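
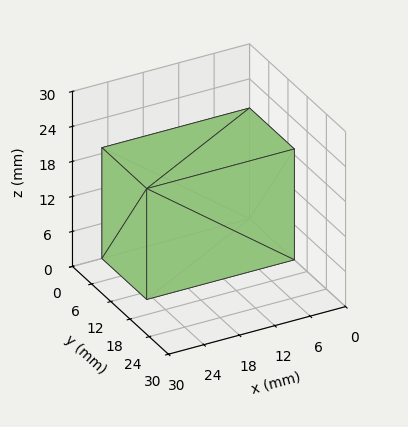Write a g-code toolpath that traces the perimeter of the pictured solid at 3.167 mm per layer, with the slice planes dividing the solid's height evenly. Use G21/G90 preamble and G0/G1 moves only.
Reading the render: the shape is a rectangular box, roughly 25 × 14 mm footprint and 19 mm tall (dimensions read to the nearest mm from the axis ticks). For the g-code, the solid's height is divided into equal slices at the stated Δz and each level perimeter traced with G1 moves after a G0 lift.

; perimeter-only toolpath
G21 ; units = mm
G90 ; absolute positioning
G28 ; home
; layer 1
G0 Z3.167
G0 X0.000 Y0.000
G1 X25.000 Y0.000
G1 X25.000 Y14.000
G1 X0.000 Y14.000
G1 X0.000 Y0.000
; layer 2
G0 Z6.333
G0 X0.000 Y0.000
G1 X25.000 Y0.000
G1 X25.000 Y14.000
G1 X0.000 Y14.000
G1 X0.000 Y0.000
; layer 3
G0 Z9.500
G0 X0.000 Y0.000
G1 X25.000 Y0.000
G1 X25.000 Y14.000
G1 X0.000 Y14.000
G1 X0.000 Y0.000
; layer 4
G0 Z12.667
G0 X0.000 Y0.000
G1 X25.000 Y0.000
G1 X25.000 Y14.000
G1 X0.000 Y14.000
G1 X0.000 Y0.000
; layer 5
G0 Z15.833
G0 X0.000 Y0.000
G1 X25.000 Y0.000
G1 X25.000 Y14.000
G1 X0.000 Y14.000
G1 X0.000 Y0.000
; layer 6
G0 Z19.000
G0 X0.000 Y0.000
G1 X25.000 Y0.000
G1 X25.000 Y14.000
G1 X0.000 Y14.000
G1 X0.000 Y0.000
M2 ; end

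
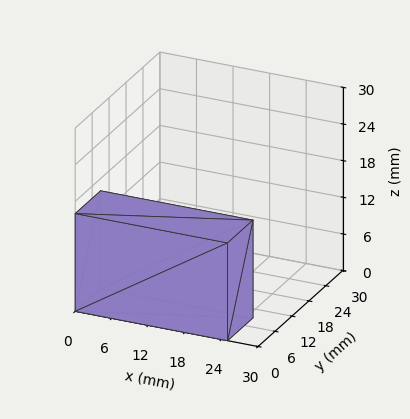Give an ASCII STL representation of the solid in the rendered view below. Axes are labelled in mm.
Reading the render: the shape is a rectangular box, roughly 25 × 9 mm footprint and 16 mm tall (dimensions read to the nearest mm from the axis ticks). For the STL, each face is triangulated and given an outward normal.

solid part
  facet normal 0.0000 0.0000 -1.0000
    outer loop
      vertex 25.000 9.000 0.000
      vertex 25.000 0.000 0.000
      vertex 0.000 0.000 0.000
    endloop
  endfacet
  facet normal 0.0000 0.0000 -1.0000
    outer loop
      vertex 0.000 9.000 0.000
      vertex 25.000 9.000 0.000
      vertex 0.000 0.000 0.000
    endloop
  endfacet
  facet normal 0.0000 0.0000 1.0000
    outer loop
      vertex 0.000 0.000 16.000
      vertex 25.000 0.000 16.000
      vertex 25.000 9.000 16.000
    endloop
  endfacet
  facet normal 0.0000 0.0000 1.0000
    outer loop
      vertex 0.000 0.000 16.000
      vertex 25.000 9.000 16.000
      vertex 0.000 9.000 16.000
    endloop
  endfacet
  facet normal 0.0000 -1.0000 0.0000
    outer loop
      vertex 0.000 0.000 0.000
      vertex 25.000 0.000 0.000
      vertex 25.000 0.000 16.000
    endloop
  endfacet
  facet normal 0.0000 -1.0000 0.0000
    outer loop
      vertex 0.000 0.000 0.000
      vertex 25.000 0.000 16.000
      vertex 0.000 0.000 16.000
    endloop
  endfacet
  facet normal 0.0000 1.0000 0.0000
    outer loop
      vertex 25.000 9.000 16.000
      vertex 25.000 9.000 0.000
      vertex 0.000 9.000 0.000
    endloop
  endfacet
  facet normal 0.0000 1.0000 0.0000
    outer loop
      vertex 0.000 9.000 16.000
      vertex 25.000 9.000 16.000
      vertex 0.000 9.000 0.000
    endloop
  endfacet
  facet normal -1.0000 0.0000 0.0000
    outer loop
      vertex 0.000 9.000 16.000
      vertex 0.000 9.000 0.000
      vertex 0.000 0.000 0.000
    endloop
  endfacet
  facet normal -1.0000 0.0000 0.0000
    outer loop
      vertex 0.000 0.000 16.000
      vertex 0.000 9.000 16.000
      vertex 0.000 0.000 0.000
    endloop
  endfacet
  facet normal 1.0000 0.0000 0.0000
    outer loop
      vertex 25.000 0.000 0.000
      vertex 25.000 9.000 0.000
      vertex 25.000 9.000 16.000
    endloop
  endfacet
  facet normal 1.0000 0.0000 0.0000
    outer loop
      vertex 25.000 0.000 0.000
      vertex 25.000 9.000 16.000
      vertex 25.000 0.000 16.000
    endloop
  endfacet
endsolid part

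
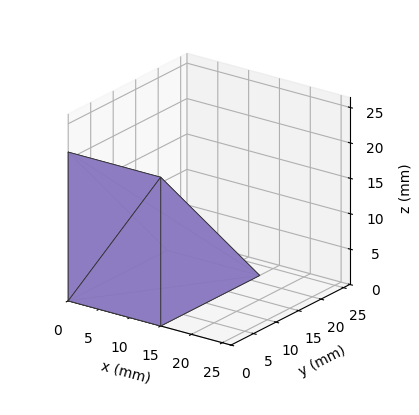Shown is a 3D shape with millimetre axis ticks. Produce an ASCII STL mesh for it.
Reading the render: the shape is a wedge (ramp): 15 × 22 mm base, rising to 21 mm along the y=0 edge and sloping linearly to z=0 at y=22 (dimensions read to the nearest mm from the axis ticks). For the STL, each face is triangulated and given an outward normal.

solid part
  facet normal 0.0000 0.0000 -1.0000
    outer loop
      vertex 15.0 22.0 0.0
      vertex 15.0 0.0 0.0
      vertex 0.0 0.0 0.0
    endloop
  endfacet
  facet normal 0.0000 0.0000 -1.0000
    outer loop
      vertex 0.0 22.0 0.0
      vertex 15.0 22.0 0.0
      vertex 0.0 0.0 0.0
    endloop
  endfacet
  facet normal 0.0000 -1.0000 0.0000
    outer loop
      vertex 0.0 0.0 0.0
      vertex 15.0 0.0 0.0
      vertex 15.0 0.0 21.0
    endloop
  endfacet
  facet normal 0.0000 -1.0000 0.0000
    outer loop
      vertex 0.0 0.0 0.0
      vertex 15.0 0.0 21.0
      vertex 0.0 0.0 21.0
    endloop
  endfacet
  facet normal 0.0000 0.6905 0.7234
    outer loop
      vertex 0.0 0.0 21.0
      vertex 15.0 0.0 21.0
      vertex 15.0 22.0 0.0
    endloop
  endfacet
  facet normal 0.0000 0.6905 0.7234
    outer loop
      vertex 0.0 0.0 21.0
      vertex 15.0 22.0 0.0
      vertex 0.0 22.0 0.0
    endloop
  endfacet
  facet normal -1.0000 0.0000 0.0000
    outer loop
      vertex 0.0 0.0 21.0
      vertex 0.0 22.0 0.0
      vertex 0.0 0.0 0.0
    endloop
  endfacet
  facet normal 1.0000 0.0000 0.0000
    outer loop
      vertex 15.0 0.0 0.0
      vertex 15.0 22.0 0.0
      vertex 15.0 0.0 21.0
    endloop
  endfacet
endsolid part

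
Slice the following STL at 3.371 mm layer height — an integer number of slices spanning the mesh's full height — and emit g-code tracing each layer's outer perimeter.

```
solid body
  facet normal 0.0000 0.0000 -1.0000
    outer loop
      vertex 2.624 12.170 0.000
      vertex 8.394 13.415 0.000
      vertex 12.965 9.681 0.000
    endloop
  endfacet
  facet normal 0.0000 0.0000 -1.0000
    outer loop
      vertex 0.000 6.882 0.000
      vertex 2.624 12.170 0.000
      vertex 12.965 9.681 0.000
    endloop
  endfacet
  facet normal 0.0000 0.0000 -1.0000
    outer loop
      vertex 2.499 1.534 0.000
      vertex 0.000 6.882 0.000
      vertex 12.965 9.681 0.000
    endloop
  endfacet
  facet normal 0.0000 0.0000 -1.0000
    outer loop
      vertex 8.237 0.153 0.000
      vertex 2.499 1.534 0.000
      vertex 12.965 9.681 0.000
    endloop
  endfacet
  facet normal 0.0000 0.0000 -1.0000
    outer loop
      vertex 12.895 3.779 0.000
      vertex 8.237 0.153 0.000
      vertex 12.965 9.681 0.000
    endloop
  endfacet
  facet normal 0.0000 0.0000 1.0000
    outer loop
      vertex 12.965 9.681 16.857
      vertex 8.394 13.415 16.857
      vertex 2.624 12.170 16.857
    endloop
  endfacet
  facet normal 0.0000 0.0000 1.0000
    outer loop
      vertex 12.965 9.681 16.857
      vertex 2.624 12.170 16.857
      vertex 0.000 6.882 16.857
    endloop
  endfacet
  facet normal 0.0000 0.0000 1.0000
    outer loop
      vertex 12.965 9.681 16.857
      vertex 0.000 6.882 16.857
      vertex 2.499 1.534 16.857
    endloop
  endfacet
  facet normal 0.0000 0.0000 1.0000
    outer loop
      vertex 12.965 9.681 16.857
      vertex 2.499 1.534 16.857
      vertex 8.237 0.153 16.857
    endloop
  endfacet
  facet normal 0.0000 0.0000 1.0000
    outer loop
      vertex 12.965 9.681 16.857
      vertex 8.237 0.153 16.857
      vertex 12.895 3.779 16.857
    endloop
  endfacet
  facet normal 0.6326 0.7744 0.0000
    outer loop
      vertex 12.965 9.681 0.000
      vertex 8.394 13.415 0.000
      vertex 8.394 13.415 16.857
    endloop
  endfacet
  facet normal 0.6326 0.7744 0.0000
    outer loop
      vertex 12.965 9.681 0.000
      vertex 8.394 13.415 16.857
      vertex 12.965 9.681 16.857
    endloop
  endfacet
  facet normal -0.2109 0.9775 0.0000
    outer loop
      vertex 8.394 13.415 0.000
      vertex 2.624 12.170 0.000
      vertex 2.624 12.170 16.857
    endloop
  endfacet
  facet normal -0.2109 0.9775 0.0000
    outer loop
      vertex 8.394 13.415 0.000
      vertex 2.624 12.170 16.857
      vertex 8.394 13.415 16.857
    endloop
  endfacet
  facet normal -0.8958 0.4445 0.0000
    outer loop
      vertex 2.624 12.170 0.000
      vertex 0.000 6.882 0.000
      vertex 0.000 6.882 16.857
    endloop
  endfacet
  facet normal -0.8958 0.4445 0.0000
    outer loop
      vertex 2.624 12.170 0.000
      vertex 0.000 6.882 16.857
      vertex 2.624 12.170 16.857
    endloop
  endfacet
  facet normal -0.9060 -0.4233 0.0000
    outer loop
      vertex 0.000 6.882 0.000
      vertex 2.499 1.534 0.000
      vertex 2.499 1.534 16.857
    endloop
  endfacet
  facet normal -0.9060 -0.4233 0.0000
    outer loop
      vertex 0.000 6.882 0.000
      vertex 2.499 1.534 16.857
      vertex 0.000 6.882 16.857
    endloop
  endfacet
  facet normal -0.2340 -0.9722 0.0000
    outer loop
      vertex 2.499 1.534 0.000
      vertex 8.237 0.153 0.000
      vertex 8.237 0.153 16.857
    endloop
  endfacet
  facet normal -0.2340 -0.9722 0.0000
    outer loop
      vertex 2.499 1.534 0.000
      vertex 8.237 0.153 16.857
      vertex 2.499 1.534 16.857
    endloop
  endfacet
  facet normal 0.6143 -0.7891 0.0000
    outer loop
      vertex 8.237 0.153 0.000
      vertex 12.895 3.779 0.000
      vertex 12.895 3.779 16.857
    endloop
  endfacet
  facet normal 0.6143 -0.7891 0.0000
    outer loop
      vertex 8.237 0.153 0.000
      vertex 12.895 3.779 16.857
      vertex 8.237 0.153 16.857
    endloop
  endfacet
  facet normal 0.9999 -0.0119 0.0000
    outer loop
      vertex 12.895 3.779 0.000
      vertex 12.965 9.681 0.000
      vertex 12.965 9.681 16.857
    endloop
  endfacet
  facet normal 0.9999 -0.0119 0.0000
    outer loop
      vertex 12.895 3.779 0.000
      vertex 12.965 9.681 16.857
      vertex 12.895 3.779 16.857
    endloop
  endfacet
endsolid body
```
; perimeter-only toolpath
G21 ; units = mm
G90 ; absolute positioning
G28 ; home
; layer 1
G0 Z3.371
G0 X12.965 Y9.681
G1 X8.394 Y13.415
G1 X2.624 Y12.170
G1 X0.000 Y6.882
G1 X2.499 Y1.534
G1 X8.237 Y0.153
G1 X12.895 Y3.779
G1 X12.965 Y9.681
; layer 2
G0 Z6.743
G0 X12.965 Y9.681
G1 X8.394 Y13.415
G1 X2.624 Y12.170
G1 X0.000 Y6.882
G1 X2.499 Y1.534
G1 X8.237 Y0.153
G1 X12.895 Y3.779
G1 X12.965 Y9.681
; layer 3
G0 Z10.114
G0 X12.965 Y9.681
G1 X8.394 Y13.415
G1 X2.624 Y12.170
G1 X0.000 Y6.882
G1 X2.499 Y1.534
G1 X8.237 Y0.153
G1 X12.895 Y3.779
G1 X12.965 Y9.681
; layer 4
G0 Z13.486
G0 X12.965 Y9.681
G1 X8.394 Y13.415
G1 X2.624 Y12.170
G1 X0.000 Y6.882
G1 X2.499 Y1.534
G1 X8.237 Y0.153
G1 X12.895 Y3.779
G1 X12.965 Y9.681
; layer 5
G0 Z16.857
G0 X12.965 Y9.681
G1 X8.394 Y13.415
G1 X2.624 Y12.170
G1 X0.000 Y6.882
G1 X2.499 Y1.534
G1 X8.237 Y0.153
G1 X12.895 Y3.779
G1 X12.965 Y9.681
M2 ; end

The solid is a regular 7-sided prism (a cylinder approximated with 7 flat sides), circumscribed radius ≈ 6.8 mm, height ≈ 16.9 mm. Slicing at Δz = 3.371 mm — 5 equal slices spanning the solid's height, so layer i sits at z = i·h/5 — gives 5 non-empty perimeters. Each is a 7-segment closed polygon; G0 lifts to the layer z and rapids to the start vertex, then G1 traces the edges.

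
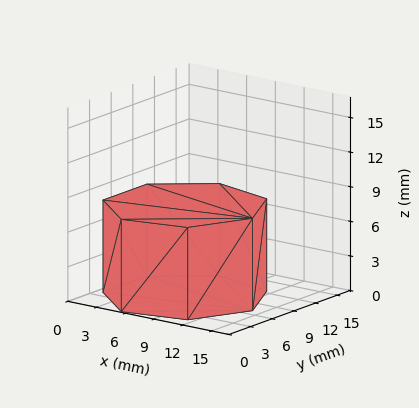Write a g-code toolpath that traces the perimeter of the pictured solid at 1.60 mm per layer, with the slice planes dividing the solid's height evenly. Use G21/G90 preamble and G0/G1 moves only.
Reading the render: the shape is a regular 7-sided prism (a cylinder approximated with 7 flat sides), circumscribed radius ≈ 7 mm, height ≈ 8 mm (dimensions read to the nearest mm from the axis ticks). For the g-code, the solid's height is divided into equal slices at the stated Δz and each level perimeter traced with G1 moves after a G0 lift.

; perimeter-only toolpath
G21 ; units = mm
G90 ; absolute positioning
G28 ; home
; layer 1
G0 Z1.60
G0 X14.00 Y7.00
G1 X11.36 Y12.47
G1 X5.44 Y13.82
G1 X0.69 Y10.04
G1 X0.69 Y3.96
G1 X5.44 Y0.18
G1 X11.36 Y1.53
G1 X14.00 Y7.00
; layer 2
G0 Z3.20
G0 X14.00 Y7.00
G1 X11.36 Y12.47
G1 X5.44 Y13.82
G1 X0.69 Y10.04
G1 X0.69 Y3.96
G1 X5.44 Y0.18
G1 X11.36 Y1.53
G1 X14.00 Y7.00
; layer 3
G0 Z4.80
G0 X14.00 Y7.00
G1 X11.36 Y12.47
G1 X5.44 Y13.82
G1 X0.69 Y10.04
G1 X0.69 Y3.96
G1 X5.44 Y0.18
G1 X11.36 Y1.53
G1 X14.00 Y7.00
; layer 4
G0 Z6.40
G0 X14.00 Y7.00
G1 X11.36 Y12.47
G1 X5.44 Y13.82
G1 X0.69 Y10.04
G1 X0.69 Y3.96
G1 X5.44 Y0.18
G1 X11.36 Y1.53
G1 X14.00 Y7.00
; layer 5
G0 Z8.00
G0 X14.00 Y7.00
G1 X11.36 Y12.47
G1 X5.44 Y13.82
G1 X0.69 Y10.04
G1 X0.69 Y3.96
G1 X5.44 Y0.18
G1 X11.36 Y1.53
G1 X14.00 Y7.00
M2 ; end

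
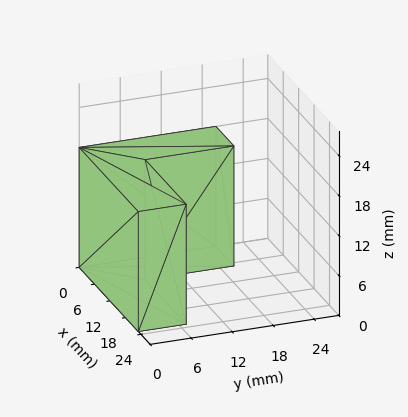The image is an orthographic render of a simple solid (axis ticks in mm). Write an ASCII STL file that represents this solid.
Reading the render: the shape is an L-shaped prism: outer 23 × 20 mm, arm thicknesses ≈ 7 mm (horizontal) and 7 mm (vertical), extruded 18 mm in z (dimensions read to the nearest mm from the axis ticks). For the STL, each face is triangulated and given an outward normal.

solid part
  facet normal 0.0000 0.0000 -1.0000
    outer loop
      vertex 23.000 7.000 0.000
      vertex 23.000 0.000 0.000
      vertex 0.000 0.000 0.000
    endloop
  endfacet
  facet normal 0.0000 0.0000 -1.0000
    outer loop
      vertex 7.000 7.000 0.000
      vertex 23.000 7.000 0.000
      vertex 0.000 0.000 0.000
    endloop
  endfacet
  facet normal 0.0000 0.0000 -1.0000
    outer loop
      vertex 7.000 20.000 0.000
      vertex 7.000 7.000 0.000
      vertex 0.000 0.000 0.000
    endloop
  endfacet
  facet normal 0.0000 0.0000 -1.0000
    outer loop
      vertex 0.000 20.000 0.000
      vertex 7.000 20.000 0.000
      vertex 0.000 0.000 0.000
    endloop
  endfacet
  facet normal 0.0000 0.0000 1.0000
    outer loop
      vertex 0.000 0.000 18.000
      vertex 23.000 0.000 18.000
      vertex 23.000 7.000 18.000
    endloop
  endfacet
  facet normal 0.0000 0.0000 1.0000
    outer loop
      vertex 0.000 0.000 18.000
      vertex 23.000 7.000 18.000
      vertex 7.000 7.000 18.000
    endloop
  endfacet
  facet normal 0.0000 0.0000 1.0000
    outer loop
      vertex 0.000 0.000 18.000
      vertex 7.000 7.000 18.000
      vertex 7.000 20.000 18.000
    endloop
  endfacet
  facet normal 0.0000 0.0000 1.0000
    outer loop
      vertex 0.000 0.000 18.000
      vertex 7.000 20.000 18.000
      vertex 0.000 20.000 18.000
    endloop
  endfacet
  facet normal 0.0000 -1.0000 0.0000
    outer loop
      vertex 0.000 0.000 0.000
      vertex 23.000 0.000 0.000
      vertex 23.000 0.000 18.000
    endloop
  endfacet
  facet normal 0.0000 -1.0000 0.0000
    outer loop
      vertex 0.000 0.000 0.000
      vertex 23.000 0.000 18.000
      vertex 0.000 0.000 18.000
    endloop
  endfacet
  facet normal 1.0000 0.0000 0.0000
    outer loop
      vertex 23.000 0.000 0.000
      vertex 23.000 7.000 0.000
      vertex 23.000 7.000 18.000
    endloop
  endfacet
  facet normal 1.0000 0.0000 0.0000
    outer loop
      vertex 23.000 0.000 0.000
      vertex 23.000 7.000 18.000
      vertex 23.000 0.000 18.000
    endloop
  endfacet
  facet normal 0.0000 1.0000 0.0000
    outer loop
      vertex 23.000 7.000 0.000
      vertex 7.000 7.000 0.000
      vertex 7.000 7.000 18.000
    endloop
  endfacet
  facet normal 0.0000 1.0000 0.0000
    outer loop
      vertex 23.000 7.000 0.000
      vertex 7.000 7.000 18.000
      vertex 23.000 7.000 18.000
    endloop
  endfacet
  facet normal 1.0000 0.0000 0.0000
    outer loop
      vertex 7.000 7.000 0.000
      vertex 7.000 20.000 0.000
      vertex 7.000 20.000 18.000
    endloop
  endfacet
  facet normal 1.0000 0.0000 0.0000
    outer loop
      vertex 7.000 7.000 0.000
      vertex 7.000 20.000 18.000
      vertex 7.000 7.000 18.000
    endloop
  endfacet
  facet normal 0.0000 1.0000 0.0000
    outer loop
      vertex 7.000 20.000 0.000
      vertex 0.000 20.000 0.000
      vertex 0.000 20.000 18.000
    endloop
  endfacet
  facet normal 0.0000 1.0000 0.0000
    outer loop
      vertex 7.000 20.000 0.000
      vertex 0.000 20.000 18.000
      vertex 7.000 20.000 18.000
    endloop
  endfacet
  facet normal -1.0000 0.0000 0.0000
    outer loop
      vertex 0.000 20.000 0.000
      vertex 0.000 0.000 0.000
      vertex 0.000 0.000 18.000
    endloop
  endfacet
  facet normal -1.0000 0.0000 0.0000
    outer loop
      vertex 0.000 20.000 0.000
      vertex 0.000 0.000 18.000
      vertex 0.000 20.000 18.000
    endloop
  endfacet
endsolid part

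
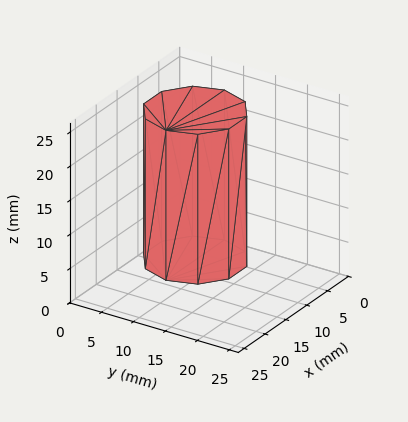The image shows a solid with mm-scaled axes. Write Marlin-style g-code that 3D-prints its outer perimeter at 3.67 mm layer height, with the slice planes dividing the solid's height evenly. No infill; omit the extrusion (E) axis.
Reading the render: the shape is a regular 10-sided prism (a cylinder approximated with 10 flat sides), circumscribed radius ≈ 7 mm, height ≈ 22 mm (dimensions read to the nearest mm from the axis ticks). For the g-code, the solid's height is divided into equal slices at the stated Δz and each level perimeter traced with G1 moves after a G0 lift.

; perimeter-only toolpath
G21 ; units = mm
G90 ; absolute positioning
G28 ; home
; layer 1
G0 Z3.67
G0 X14.00 Y7.00
G1 X12.66 Y11.11
G1 X9.16 Y13.66
G1 X4.84 Y13.66
G1 X1.34 Y11.11
G1 X0.00 Y7.00
G1 X1.34 Y2.89
G1 X4.84 Y0.34
G1 X9.16 Y0.34
G1 X12.66 Y2.89
G1 X14.00 Y7.00
; layer 2
G0 Z7.33
G0 X14.00 Y7.00
G1 X12.66 Y11.11
G1 X9.16 Y13.66
G1 X4.84 Y13.66
G1 X1.34 Y11.11
G1 X0.00 Y7.00
G1 X1.34 Y2.89
G1 X4.84 Y0.34
G1 X9.16 Y0.34
G1 X12.66 Y2.89
G1 X14.00 Y7.00
; layer 3
G0 Z11.00
G0 X14.00 Y7.00
G1 X12.66 Y11.11
G1 X9.16 Y13.66
G1 X4.84 Y13.66
G1 X1.34 Y11.11
G1 X0.00 Y7.00
G1 X1.34 Y2.89
G1 X4.84 Y0.34
G1 X9.16 Y0.34
G1 X12.66 Y2.89
G1 X14.00 Y7.00
; layer 4
G0 Z14.67
G0 X14.00 Y7.00
G1 X12.66 Y11.11
G1 X9.16 Y13.66
G1 X4.84 Y13.66
G1 X1.34 Y11.11
G1 X0.00 Y7.00
G1 X1.34 Y2.89
G1 X4.84 Y0.34
G1 X9.16 Y0.34
G1 X12.66 Y2.89
G1 X14.00 Y7.00
; layer 5
G0 Z18.33
G0 X14.00 Y7.00
G1 X12.66 Y11.11
G1 X9.16 Y13.66
G1 X4.84 Y13.66
G1 X1.34 Y11.11
G1 X0.00 Y7.00
G1 X1.34 Y2.89
G1 X4.84 Y0.34
G1 X9.16 Y0.34
G1 X12.66 Y2.89
G1 X14.00 Y7.00
; layer 6
G0 Z22.00
G0 X14.00 Y7.00
G1 X12.66 Y11.11
G1 X9.16 Y13.66
G1 X4.84 Y13.66
G1 X1.34 Y11.11
G1 X0.00 Y7.00
G1 X1.34 Y2.89
G1 X4.84 Y0.34
G1 X9.16 Y0.34
G1 X12.66 Y2.89
G1 X14.00 Y7.00
M2 ; end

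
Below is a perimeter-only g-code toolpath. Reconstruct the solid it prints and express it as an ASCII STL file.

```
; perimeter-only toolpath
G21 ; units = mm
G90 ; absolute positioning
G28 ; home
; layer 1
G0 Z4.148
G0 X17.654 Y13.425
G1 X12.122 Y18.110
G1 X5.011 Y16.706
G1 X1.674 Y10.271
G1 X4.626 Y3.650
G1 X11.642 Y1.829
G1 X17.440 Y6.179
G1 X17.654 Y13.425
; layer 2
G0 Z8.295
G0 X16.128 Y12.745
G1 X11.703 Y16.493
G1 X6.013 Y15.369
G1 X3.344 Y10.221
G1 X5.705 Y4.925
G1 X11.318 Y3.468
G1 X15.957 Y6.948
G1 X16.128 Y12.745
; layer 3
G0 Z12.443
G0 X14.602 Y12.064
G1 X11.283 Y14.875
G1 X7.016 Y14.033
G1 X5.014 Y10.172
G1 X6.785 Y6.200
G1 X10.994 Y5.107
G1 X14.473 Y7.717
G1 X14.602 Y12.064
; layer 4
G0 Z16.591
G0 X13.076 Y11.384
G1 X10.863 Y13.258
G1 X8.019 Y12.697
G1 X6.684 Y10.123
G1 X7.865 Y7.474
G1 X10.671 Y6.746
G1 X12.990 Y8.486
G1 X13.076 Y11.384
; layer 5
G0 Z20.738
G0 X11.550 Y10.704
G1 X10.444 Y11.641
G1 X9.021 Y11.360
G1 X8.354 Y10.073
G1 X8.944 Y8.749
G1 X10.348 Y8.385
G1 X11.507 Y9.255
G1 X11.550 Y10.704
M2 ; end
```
solid part
  facet normal 0.0000 0.0000 -1.0000
    outer loop
      vertex 4.008 18.042 0.000
      vertex 12.542 19.727 0.000
      vertex 19.180 14.105 0.000
    endloop
  endfacet
  facet normal 0.0000 0.0000 -1.0000
    outer loop
      vertex 0.004 10.320 0.000
      vertex 4.008 18.042 0.000
      vertex 19.180 14.105 0.000
    endloop
  endfacet
  facet normal 0.0000 0.0000 -1.0000
    outer loop
      vertex 3.546 2.375 0.000
      vertex 0.004 10.320 0.000
      vertex 19.180 14.105 0.000
    endloop
  endfacet
  facet normal 0.0000 0.0000 -1.0000
    outer loop
      vertex 11.965 0.190 0.000
      vertex 3.546 2.375 0.000
      vertex 19.180 14.105 0.000
    endloop
  endfacet
  facet normal 0.0000 0.0000 -1.0000
    outer loop
      vertex 18.923 5.410 0.000
      vertex 11.965 0.190 0.000
      vertex 19.180 14.105 0.000
    endloop
  endfacet
  facet normal 0.6075 0.7173 0.3411
    outer loop
      vertex 19.180 14.105 0.000
      vertex 12.542 19.727 0.000
      vertex 10.024 10.024 24.886
    endloop
  endfacet
  facet normal -0.1821 0.9222 0.3411
    outer loop
      vertex 12.542 19.727 0.000
      vertex 4.008 18.042 0.000
      vertex 10.024 10.024 24.886
    endloop
  endfacet
  facet normal -0.8345 0.4327 0.3411
    outer loop
      vertex 4.008 18.042 0.000
      vertex 0.004 10.320 0.000
      vertex 10.024 10.024 24.886
    endloop
  endfacet
  facet normal -0.8586 -0.3828 0.3411
    outer loop
      vertex 0.004 10.320 0.000
      vertex 3.546 2.375 0.000
      vertex 10.024 10.024 24.886
    endloop
  endfacet
  facet normal -0.2361 -0.9099 0.3411
    outer loop
      vertex 3.546 2.375 0.000
      vertex 11.965 0.190 0.000
      vertex 10.024 10.024 24.886
    endloop
  endfacet
  facet normal 0.5641 -0.7519 0.3411
    outer loop
      vertex 11.965 0.190 0.000
      vertex 18.923 5.410 0.000
      vertex 10.024 10.024 24.886
    endloop
  endfacet
  facet normal 0.9396 -0.0278 0.3411
    outer loop
      vertex 18.923 5.410 0.000
      vertex 19.180 14.105 0.000
      vertex 10.024 10.024 24.886
    endloop
  endfacet
endsolid part

The G0 Z moves step by Δz≈4.148 mm. The G1 loops shrink linearly with z, so the solid tapers from its base footprint up to z≈24.9. Closing with a flat bottom cap and the tapered top and triangulating gives 12 facets — a regular 7-sided pyramid, base circumscribed radius ≈ 10 mm, apex at z ≈ 24.9 mm.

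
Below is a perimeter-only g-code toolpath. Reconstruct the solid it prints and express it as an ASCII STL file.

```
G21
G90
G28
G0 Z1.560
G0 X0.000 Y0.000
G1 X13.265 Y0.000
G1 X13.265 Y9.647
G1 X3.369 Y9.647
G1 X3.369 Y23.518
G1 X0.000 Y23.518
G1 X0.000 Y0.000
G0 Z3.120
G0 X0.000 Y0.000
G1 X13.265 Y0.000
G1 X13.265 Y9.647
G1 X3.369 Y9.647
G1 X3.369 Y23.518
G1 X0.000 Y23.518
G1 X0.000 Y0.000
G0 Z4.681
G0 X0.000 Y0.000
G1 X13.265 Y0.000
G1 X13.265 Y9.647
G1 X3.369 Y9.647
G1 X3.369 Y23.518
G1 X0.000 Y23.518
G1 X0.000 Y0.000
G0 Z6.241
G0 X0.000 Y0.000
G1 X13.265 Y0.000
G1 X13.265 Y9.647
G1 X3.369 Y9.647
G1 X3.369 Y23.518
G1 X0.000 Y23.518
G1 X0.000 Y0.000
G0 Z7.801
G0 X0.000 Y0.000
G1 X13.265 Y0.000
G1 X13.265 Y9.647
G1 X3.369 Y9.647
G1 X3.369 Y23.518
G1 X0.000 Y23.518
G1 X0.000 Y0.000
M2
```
solid part
  facet normal 0.0000 0.0000 -1.0000
    outer loop
      vertex 13.265 9.647 0.000
      vertex 13.265 0.000 0.000
      vertex 0.000 0.000 0.000
    endloop
  endfacet
  facet normal 0.0000 0.0000 -1.0000
    outer loop
      vertex 3.369 9.647 0.000
      vertex 13.265 9.647 0.000
      vertex 0.000 0.000 0.000
    endloop
  endfacet
  facet normal 0.0000 0.0000 -1.0000
    outer loop
      vertex 3.369 23.518 0.000
      vertex 3.369 9.647 0.000
      vertex 0.000 0.000 0.000
    endloop
  endfacet
  facet normal 0.0000 0.0000 -1.0000
    outer loop
      vertex 0.000 23.518 0.000
      vertex 3.369 23.518 0.000
      vertex 0.000 0.000 0.000
    endloop
  endfacet
  facet normal 0.0000 0.0000 1.0000
    outer loop
      vertex 0.000 0.000 7.801
      vertex 13.265 0.000 7.801
      vertex 13.265 9.647 7.801
    endloop
  endfacet
  facet normal 0.0000 0.0000 1.0000
    outer loop
      vertex 0.000 0.000 7.801
      vertex 13.265 9.647 7.801
      vertex 3.369 9.647 7.801
    endloop
  endfacet
  facet normal 0.0000 0.0000 1.0000
    outer loop
      vertex 0.000 0.000 7.801
      vertex 3.369 9.647 7.801
      vertex 3.369 23.518 7.801
    endloop
  endfacet
  facet normal 0.0000 0.0000 1.0000
    outer loop
      vertex 0.000 0.000 7.801
      vertex 3.369 23.518 7.801
      vertex 0.000 23.518 7.801
    endloop
  endfacet
  facet normal 0.0000 -1.0000 0.0000
    outer loop
      vertex 0.000 0.000 0.000
      vertex 13.265 0.000 0.000
      vertex 13.265 0.000 7.801
    endloop
  endfacet
  facet normal 0.0000 -1.0000 0.0000
    outer loop
      vertex 0.000 0.000 0.000
      vertex 13.265 0.000 7.801
      vertex 0.000 0.000 7.801
    endloop
  endfacet
  facet normal 1.0000 0.0000 0.0000
    outer loop
      vertex 13.265 0.000 0.000
      vertex 13.265 9.647 0.000
      vertex 13.265 9.647 7.801
    endloop
  endfacet
  facet normal 1.0000 0.0000 0.0000
    outer loop
      vertex 13.265 0.000 0.000
      vertex 13.265 9.647 7.801
      vertex 13.265 0.000 7.801
    endloop
  endfacet
  facet normal 0.0000 1.0000 0.0000
    outer loop
      vertex 13.265 9.647 0.000
      vertex 3.369 9.647 0.000
      vertex 3.369 9.647 7.801
    endloop
  endfacet
  facet normal 0.0000 1.0000 0.0000
    outer loop
      vertex 13.265 9.647 0.000
      vertex 3.369 9.647 7.801
      vertex 13.265 9.647 7.801
    endloop
  endfacet
  facet normal 1.0000 0.0000 0.0000
    outer loop
      vertex 3.369 9.647 0.000
      vertex 3.369 23.518 0.000
      vertex 3.369 23.518 7.801
    endloop
  endfacet
  facet normal 1.0000 0.0000 0.0000
    outer loop
      vertex 3.369 9.647 0.000
      vertex 3.369 23.518 7.801
      vertex 3.369 9.647 7.801
    endloop
  endfacet
  facet normal 0.0000 1.0000 0.0000
    outer loop
      vertex 3.369 23.518 0.000
      vertex 0.000 23.518 0.000
      vertex 0.000 23.518 7.801
    endloop
  endfacet
  facet normal 0.0000 1.0000 0.0000
    outer loop
      vertex 3.369 23.518 0.000
      vertex 0.000 23.518 7.801
      vertex 3.369 23.518 7.801
    endloop
  endfacet
  facet normal -1.0000 0.0000 0.0000
    outer loop
      vertex 0.000 23.518 0.000
      vertex 0.000 0.000 0.000
      vertex 0.000 0.000 7.801
    endloop
  endfacet
  facet normal -1.0000 0.0000 0.0000
    outer loop
      vertex 0.000 23.518 0.000
      vertex 0.000 0.000 7.801
      vertex 0.000 23.518 7.801
    endloop
  endfacet
endsolid part

The G0 Z moves step by Δz≈1.560 mm. Every layer's G1 loop is the same polygon, so the solid is a straight extrusion of it from z=0 to z≈7.8. Closing with flat bottom and top caps and triangulating gives 20 facets — an L-shaped prism: outer 13.3 × 23.5 mm, arm thicknesses ≈ 9.65 mm (horizontal) and 3.37 mm (vertical), extruded 7.8 mm in z.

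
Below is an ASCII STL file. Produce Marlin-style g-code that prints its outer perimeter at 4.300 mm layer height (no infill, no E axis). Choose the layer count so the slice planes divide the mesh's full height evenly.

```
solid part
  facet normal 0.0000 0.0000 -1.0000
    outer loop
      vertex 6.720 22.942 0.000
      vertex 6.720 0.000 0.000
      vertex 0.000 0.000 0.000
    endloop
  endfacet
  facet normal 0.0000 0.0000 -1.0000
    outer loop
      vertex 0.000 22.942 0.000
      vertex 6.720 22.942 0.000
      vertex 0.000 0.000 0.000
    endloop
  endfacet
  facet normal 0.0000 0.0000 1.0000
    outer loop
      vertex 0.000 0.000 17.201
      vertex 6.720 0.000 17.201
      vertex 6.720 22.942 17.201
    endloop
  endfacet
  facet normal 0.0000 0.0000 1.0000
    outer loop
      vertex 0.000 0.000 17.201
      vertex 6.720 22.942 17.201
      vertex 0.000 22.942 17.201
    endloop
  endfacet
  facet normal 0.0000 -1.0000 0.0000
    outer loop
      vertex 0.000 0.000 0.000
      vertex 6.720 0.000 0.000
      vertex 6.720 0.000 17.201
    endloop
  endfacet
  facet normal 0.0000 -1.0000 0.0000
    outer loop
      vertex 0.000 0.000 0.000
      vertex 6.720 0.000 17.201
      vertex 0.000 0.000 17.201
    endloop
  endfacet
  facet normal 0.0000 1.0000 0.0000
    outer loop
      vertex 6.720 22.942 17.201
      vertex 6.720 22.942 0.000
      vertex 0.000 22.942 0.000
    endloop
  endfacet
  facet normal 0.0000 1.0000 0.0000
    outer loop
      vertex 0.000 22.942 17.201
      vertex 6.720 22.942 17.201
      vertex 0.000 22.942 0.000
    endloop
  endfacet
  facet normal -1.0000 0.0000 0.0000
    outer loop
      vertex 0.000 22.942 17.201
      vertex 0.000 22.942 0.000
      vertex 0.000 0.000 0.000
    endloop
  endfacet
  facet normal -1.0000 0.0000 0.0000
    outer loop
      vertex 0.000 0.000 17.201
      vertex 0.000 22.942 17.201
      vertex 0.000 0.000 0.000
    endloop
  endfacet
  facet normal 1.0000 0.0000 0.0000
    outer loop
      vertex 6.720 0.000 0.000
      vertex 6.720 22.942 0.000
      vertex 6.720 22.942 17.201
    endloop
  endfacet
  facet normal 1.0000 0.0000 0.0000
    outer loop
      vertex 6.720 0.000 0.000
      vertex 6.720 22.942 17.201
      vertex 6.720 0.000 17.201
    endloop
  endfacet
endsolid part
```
; perimeter-only toolpath
G21 ; units = mm
G90 ; absolute positioning
G28 ; home
; layer 1
G0 Z4.300
G0 X0.000 Y0.000
G1 X6.720 Y0.000
G1 X6.720 Y22.942
G1 X0.000 Y22.942
G1 X0.000 Y0.000
; layer 2
G0 Z8.601
G0 X0.000 Y0.000
G1 X6.720 Y0.000
G1 X6.720 Y22.942
G1 X0.000 Y22.942
G1 X0.000 Y0.000
; layer 3
G0 Z12.901
G0 X0.000 Y0.000
G1 X6.720 Y0.000
G1 X6.720 Y22.942
G1 X0.000 Y22.942
G1 X0.000 Y0.000
; layer 4
G0 Z17.201
G0 X0.000 Y0.000
G1 X6.720 Y0.000
G1 X6.720 Y22.942
G1 X0.000 Y22.942
G1 X0.000 Y0.000
M2 ; end

The solid is a rectangular box, roughly 6.72 × 22.9 mm footprint and 17.2 mm tall. Slicing at Δz = 4.300 mm — 4 equal slices spanning the solid's height, so layer i sits at z = i·h/4 — gives 4 non-empty perimeters. Each is a 4-segment closed polygon; G0 lifts to the layer z and rapids to the start vertex, then G1 traces the edges.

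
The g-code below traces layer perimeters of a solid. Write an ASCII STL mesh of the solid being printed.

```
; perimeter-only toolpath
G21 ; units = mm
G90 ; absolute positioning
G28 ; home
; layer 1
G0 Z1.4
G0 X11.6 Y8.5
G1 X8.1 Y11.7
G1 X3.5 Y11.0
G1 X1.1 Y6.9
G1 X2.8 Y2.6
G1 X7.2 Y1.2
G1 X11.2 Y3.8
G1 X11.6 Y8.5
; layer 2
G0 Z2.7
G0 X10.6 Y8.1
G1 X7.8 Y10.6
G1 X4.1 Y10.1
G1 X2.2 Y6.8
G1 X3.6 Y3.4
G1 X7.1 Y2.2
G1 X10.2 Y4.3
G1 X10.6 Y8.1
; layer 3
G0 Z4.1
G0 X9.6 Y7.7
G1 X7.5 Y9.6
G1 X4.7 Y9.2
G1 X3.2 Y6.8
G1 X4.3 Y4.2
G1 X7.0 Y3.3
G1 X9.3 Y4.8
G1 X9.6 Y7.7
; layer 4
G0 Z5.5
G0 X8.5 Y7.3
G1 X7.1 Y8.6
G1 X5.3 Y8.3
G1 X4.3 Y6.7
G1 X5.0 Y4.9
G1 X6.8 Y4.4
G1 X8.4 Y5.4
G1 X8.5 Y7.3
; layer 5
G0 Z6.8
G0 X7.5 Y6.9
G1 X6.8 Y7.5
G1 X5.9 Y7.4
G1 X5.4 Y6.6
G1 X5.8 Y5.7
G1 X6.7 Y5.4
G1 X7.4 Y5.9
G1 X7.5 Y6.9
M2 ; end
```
solid part
  facet normal 0.0000 0.0000 -1.0000
    outer loop
      vertex 2.9 11.9 0.0
      vertex 8.4 12.7 0.0
      vertex 12.6 8.9 0.0
    endloop
  endfacet
  facet normal 0.0000 0.0000 -1.0000
    outer loop
      vertex 0.0 7.0 0.0
      vertex 2.9 11.9 0.0
      vertex 12.6 8.9 0.0
    endloop
  endfacet
  facet normal 0.0000 0.0000 -1.0000
    outer loop
      vertex 2.1 1.8 0.0
      vertex 0.0 7.0 0.0
      vertex 12.6 8.9 0.0
    endloop
  endfacet
  facet normal 0.0000 0.0000 -1.0000
    outer loop
      vertex 7.4 0.1 0.0
      vertex 2.1 1.8 0.0
      vertex 12.6 8.9 0.0
    endloop
  endfacet
  facet normal 0.0000 0.0000 -1.0000
    outer loop
      vertex 12.1 3.2 0.0
      vertex 7.4 0.1 0.0
      vertex 12.6 8.9 0.0
    endloop
  endfacet
  facet normal 0.5455 0.6029 0.5822
    outer loop
      vertex 12.6 8.9 0.0
      vertex 8.4 12.7 0.0
      vertex 6.5 6.5 8.2
    endloop
  endfacet
  facet normal -0.1171 0.8050 0.5816
    outer loop
      vertex 8.4 12.7 0.0
      vertex 2.9 11.9 0.0
      vertex 6.5 6.5 8.2
    endloop
  endfacet
  facet normal -0.7006 0.4147 0.5807
    outer loop
      vertex 2.9 11.9 0.0
      vertex 0.0 7.0 0.0
      vertex 6.5 6.5 8.2
    endloop
  endfacet
  facet normal -0.7553 -0.3050 0.5801
    outer loop
      vertex 0.0 7.0 0.0
      vertex 2.1 1.8 0.0
      vertex 6.5 6.5 8.2
    endloop
  endfacet
  facet normal -0.2491 -0.7765 0.5787
    outer loop
      vertex 2.1 1.8 0.0
      vertex 7.4 0.1 0.0
      vertex 6.5 6.5 8.2
    endloop
  endfacet
  facet normal 0.4485 -0.6800 0.5800
    outer loop
      vertex 7.4 0.1 0.0
      vertex 12.1 3.2 0.0
      vertex 6.5 6.5 8.2
    endloop
  endfacet
  facet normal 0.8102 -0.0711 0.5819
    outer loop
      vertex 12.1 3.2 0.0
      vertex 12.6 8.9 0.0
      vertex 6.5 6.5 8.2
    endloop
  endfacet
endsolid part

The G0 Z moves step by Δz≈1.4 mm. The G1 loops shrink linearly with z, so the solid tapers from its base footprint up to z≈8.2. Closing with a flat bottom cap and the tapered top and triangulating gives 12 facets — a regular 7-sided pyramid, base circumscribed radius ≈ 6.5 mm, apex at z ≈ 8.2 mm.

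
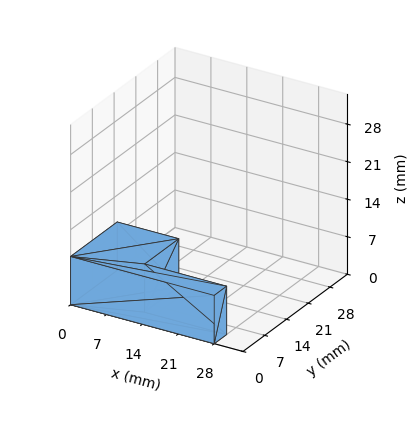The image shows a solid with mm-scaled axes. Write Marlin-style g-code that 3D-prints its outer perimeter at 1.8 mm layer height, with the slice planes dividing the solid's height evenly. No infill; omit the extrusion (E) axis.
Reading the render: the shape is an L-shaped prism: outer 28 × 15 mm, arm thicknesses ≈ 4 mm (horizontal) and 12 mm (vertical), extruded 9 mm in z (dimensions read to the nearest mm from the axis ticks). For the g-code, the solid's height is divided into equal slices at the stated Δz and each level perimeter traced with G1 moves after a G0 lift.

; perimeter-only toolpath
G21 ; units = mm
G90 ; absolute positioning
G28 ; home
; layer 1
G0 Z1.8
G0 X0.0 Y0.0
G1 X28.0 Y0.0
G1 X28.0 Y4.0
G1 X12.0 Y4.0
G1 X12.0 Y15.0
G1 X0.0 Y15.0
G1 X0.0 Y0.0
; layer 2
G0 Z3.6
G0 X0.0 Y0.0
G1 X28.0 Y0.0
G1 X28.0 Y4.0
G1 X12.0 Y4.0
G1 X12.0 Y15.0
G1 X0.0 Y15.0
G1 X0.0 Y0.0
; layer 3
G0 Z5.4
G0 X0.0 Y0.0
G1 X28.0 Y0.0
G1 X28.0 Y4.0
G1 X12.0 Y4.0
G1 X12.0 Y15.0
G1 X0.0 Y15.0
G1 X0.0 Y0.0
; layer 4
G0 Z7.2
G0 X0.0 Y0.0
G1 X28.0 Y0.0
G1 X28.0 Y4.0
G1 X12.0 Y4.0
G1 X12.0 Y15.0
G1 X0.0 Y15.0
G1 X0.0 Y0.0
; layer 5
G0 Z9.0
G0 X0.0 Y0.0
G1 X28.0 Y0.0
G1 X28.0 Y4.0
G1 X12.0 Y4.0
G1 X12.0 Y15.0
G1 X0.0 Y15.0
G1 X0.0 Y0.0
M2 ; end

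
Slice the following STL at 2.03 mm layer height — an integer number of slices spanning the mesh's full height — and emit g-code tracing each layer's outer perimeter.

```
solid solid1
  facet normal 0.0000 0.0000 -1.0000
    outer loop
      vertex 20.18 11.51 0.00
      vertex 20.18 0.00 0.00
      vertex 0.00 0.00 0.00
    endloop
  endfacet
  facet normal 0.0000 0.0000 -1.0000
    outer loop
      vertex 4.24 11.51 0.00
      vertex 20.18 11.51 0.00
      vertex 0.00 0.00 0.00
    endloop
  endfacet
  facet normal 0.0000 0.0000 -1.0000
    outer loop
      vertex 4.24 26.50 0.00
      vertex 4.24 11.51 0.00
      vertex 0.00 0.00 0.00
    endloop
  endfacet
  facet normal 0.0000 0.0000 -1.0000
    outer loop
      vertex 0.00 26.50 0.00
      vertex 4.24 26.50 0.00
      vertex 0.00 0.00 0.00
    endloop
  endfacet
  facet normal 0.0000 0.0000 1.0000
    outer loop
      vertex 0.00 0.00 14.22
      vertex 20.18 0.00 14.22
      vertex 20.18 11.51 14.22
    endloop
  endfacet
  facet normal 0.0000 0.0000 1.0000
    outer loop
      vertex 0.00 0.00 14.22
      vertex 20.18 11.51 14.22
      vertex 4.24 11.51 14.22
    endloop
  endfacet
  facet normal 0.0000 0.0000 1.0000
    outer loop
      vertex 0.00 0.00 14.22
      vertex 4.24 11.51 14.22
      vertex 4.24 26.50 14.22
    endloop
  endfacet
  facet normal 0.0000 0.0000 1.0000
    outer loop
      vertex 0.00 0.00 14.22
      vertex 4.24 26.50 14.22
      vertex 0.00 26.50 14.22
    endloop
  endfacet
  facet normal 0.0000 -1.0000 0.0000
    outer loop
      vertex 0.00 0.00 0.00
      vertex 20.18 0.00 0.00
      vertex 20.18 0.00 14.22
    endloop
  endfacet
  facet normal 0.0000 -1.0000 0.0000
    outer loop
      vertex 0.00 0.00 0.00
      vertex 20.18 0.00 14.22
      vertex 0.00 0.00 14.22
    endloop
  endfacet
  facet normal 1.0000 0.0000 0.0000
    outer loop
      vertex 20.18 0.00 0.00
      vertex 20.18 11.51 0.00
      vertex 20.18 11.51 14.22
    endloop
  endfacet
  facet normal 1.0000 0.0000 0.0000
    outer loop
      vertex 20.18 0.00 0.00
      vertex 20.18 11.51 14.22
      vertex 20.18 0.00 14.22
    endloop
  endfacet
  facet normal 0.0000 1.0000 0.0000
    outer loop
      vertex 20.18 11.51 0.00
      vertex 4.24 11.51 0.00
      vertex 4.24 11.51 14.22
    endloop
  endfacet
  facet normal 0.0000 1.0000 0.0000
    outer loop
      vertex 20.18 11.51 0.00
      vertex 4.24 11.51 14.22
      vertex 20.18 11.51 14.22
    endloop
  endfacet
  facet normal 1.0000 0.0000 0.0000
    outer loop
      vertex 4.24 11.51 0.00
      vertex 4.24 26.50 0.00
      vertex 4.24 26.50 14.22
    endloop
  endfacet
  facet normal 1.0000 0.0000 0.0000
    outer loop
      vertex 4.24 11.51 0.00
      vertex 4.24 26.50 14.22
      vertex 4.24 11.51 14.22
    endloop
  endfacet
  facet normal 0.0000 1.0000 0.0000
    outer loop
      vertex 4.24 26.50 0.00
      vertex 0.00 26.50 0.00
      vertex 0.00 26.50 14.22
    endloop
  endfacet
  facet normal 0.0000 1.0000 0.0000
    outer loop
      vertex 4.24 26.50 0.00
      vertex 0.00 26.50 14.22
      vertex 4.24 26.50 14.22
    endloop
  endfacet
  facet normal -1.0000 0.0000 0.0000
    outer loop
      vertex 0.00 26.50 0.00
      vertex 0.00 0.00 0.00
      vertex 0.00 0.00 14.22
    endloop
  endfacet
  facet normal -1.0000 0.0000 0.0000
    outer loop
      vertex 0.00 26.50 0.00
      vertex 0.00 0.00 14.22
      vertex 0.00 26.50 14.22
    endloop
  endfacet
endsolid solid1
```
; perimeter-only toolpath
G21 ; units = mm
G90 ; absolute positioning
G28 ; home
; layer 1
G0 Z2.03
G0 X0.00 Y0.00
G1 X20.18 Y0.00
G1 X20.18 Y11.51
G1 X4.24 Y11.51
G1 X4.24 Y26.50
G1 X0.00 Y26.50
G1 X0.00 Y0.00
; layer 2
G0 Z4.06
G0 X0.00 Y0.00
G1 X20.18 Y0.00
G1 X20.18 Y11.51
G1 X4.24 Y11.51
G1 X4.24 Y26.50
G1 X0.00 Y26.50
G1 X0.00 Y0.00
; layer 3
G0 Z6.09
G0 X0.00 Y0.00
G1 X20.18 Y0.00
G1 X20.18 Y11.51
G1 X4.24 Y11.51
G1 X4.24 Y26.50
G1 X0.00 Y26.50
G1 X0.00 Y0.00
; layer 4
G0 Z8.13
G0 X0.00 Y0.00
G1 X20.18 Y0.00
G1 X20.18 Y11.51
G1 X4.24 Y11.51
G1 X4.24 Y26.50
G1 X0.00 Y26.50
G1 X0.00 Y0.00
; layer 5
G0 Z10.16
G0 X0.00 Y0.00
G1 X20.18 Y0.00
G1 X20.18 Y11.51
G1 X4.24 Y11.51
G1 X4.24 Y26.50
G1 X0.00 Y26.50
G1 X0.00 Y0.00
; layer 6
G0 Z12.19
G0 X0.00 Y0.00
G1 X20.18 Y0.00
G1 X20.18 Y11.51
G1 X4.24 Y11.51
G1 X4.24 Y26.50
G1 X0.00 Y26.50
G1 X0.00 Y0.00
; layer 7
G0 Z14.22
G0 X0.00 Y0.00
G1 X20.18 Y0.00
G1 X20.18 Y11.51
G1 X4.24 Y11.51
G1 X4.24 Y26.50
G1 X0.00 Y26.50
G1 X0.00 Y0.00
M2 ; end

The solid is an L-shaped prism: outer 20.2 × 26.5 mm, arm thicknesses ≈ 11.5 mm (horizontal) and 4.24 mm (vertical), extruded 14.2 mm in z. Slicing at Δz = 2.03 mm — 7 equal slices spanning the solid's height, so layer i sits at z = i·h/7 — gives 7 non-empty perimeters. Each is a 6-segment closed polygon; G0 lifts to the layer z and rapids to the start vertex, then G1 traces the edges.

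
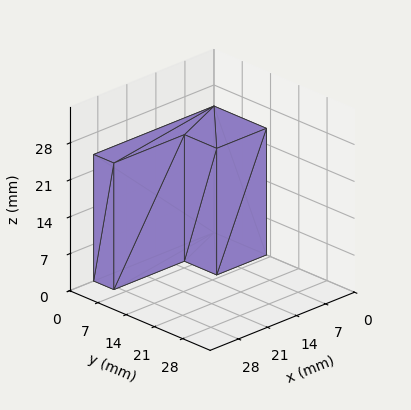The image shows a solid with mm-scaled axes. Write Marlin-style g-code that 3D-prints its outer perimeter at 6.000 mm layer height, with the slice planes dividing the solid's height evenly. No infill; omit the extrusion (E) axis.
Reading the render: the shape is an L-shaped prism: outer 29 × 13 mm, arm thicknesses ≈ 5 mm (horizontal) and 12 mm (vertical), extruded 24 mm in z (dimensions read to the nearest mm from the axis ticks). For the g-code, the solid's height is divided into equal slices at the stated Δz and each level perimeter traced with G1 moves after a G0 lift.

; perimeter-only toolpath
G21 ; units = mm
G90 ; absolute positioning
G28 ; home
; layer 1
G0 Z6.000
G0 X0.000 Y0.000
G1 X29.000 Y0.000
G1 X29.000 Y5.000
G1 X12.000 Y5.000
G1 X12.000 Y13.000
G1 X0.000 Y13.000
G1 X0.000 Y0.000
; layer 2
G0 Z12.000
G0 X0.000 Y0.000
G1 X29.000 Y0.000
G1 X29.000 Y5.000
G1 X12.000 Y5.000
G1 X12.000 Y13.000
G1 X0.000 Y13.000
G1 X0.000 Y0.000
; layer 3
G0 Z18.000
G0 X0.000 Y0.000
G1 X29.000 Y0.000
G1 X29.000 Y5.000
G1 X12.000 Y5.000
G1 X12.000 Y13.000
G1 X0.000 Y13.000
G1 X0.000 Y0.000
; layer 4
G0 Z24.000
G0 X0.000 Y0.000
G1 X29.000 Y0.000
G1 X29.000 Y5.000
G1 X12.000 Y5.000
G1 X12.000 Y13.000
G1 X0.000 Y13.000
G1 X0.000 Y0.000
M2 ; end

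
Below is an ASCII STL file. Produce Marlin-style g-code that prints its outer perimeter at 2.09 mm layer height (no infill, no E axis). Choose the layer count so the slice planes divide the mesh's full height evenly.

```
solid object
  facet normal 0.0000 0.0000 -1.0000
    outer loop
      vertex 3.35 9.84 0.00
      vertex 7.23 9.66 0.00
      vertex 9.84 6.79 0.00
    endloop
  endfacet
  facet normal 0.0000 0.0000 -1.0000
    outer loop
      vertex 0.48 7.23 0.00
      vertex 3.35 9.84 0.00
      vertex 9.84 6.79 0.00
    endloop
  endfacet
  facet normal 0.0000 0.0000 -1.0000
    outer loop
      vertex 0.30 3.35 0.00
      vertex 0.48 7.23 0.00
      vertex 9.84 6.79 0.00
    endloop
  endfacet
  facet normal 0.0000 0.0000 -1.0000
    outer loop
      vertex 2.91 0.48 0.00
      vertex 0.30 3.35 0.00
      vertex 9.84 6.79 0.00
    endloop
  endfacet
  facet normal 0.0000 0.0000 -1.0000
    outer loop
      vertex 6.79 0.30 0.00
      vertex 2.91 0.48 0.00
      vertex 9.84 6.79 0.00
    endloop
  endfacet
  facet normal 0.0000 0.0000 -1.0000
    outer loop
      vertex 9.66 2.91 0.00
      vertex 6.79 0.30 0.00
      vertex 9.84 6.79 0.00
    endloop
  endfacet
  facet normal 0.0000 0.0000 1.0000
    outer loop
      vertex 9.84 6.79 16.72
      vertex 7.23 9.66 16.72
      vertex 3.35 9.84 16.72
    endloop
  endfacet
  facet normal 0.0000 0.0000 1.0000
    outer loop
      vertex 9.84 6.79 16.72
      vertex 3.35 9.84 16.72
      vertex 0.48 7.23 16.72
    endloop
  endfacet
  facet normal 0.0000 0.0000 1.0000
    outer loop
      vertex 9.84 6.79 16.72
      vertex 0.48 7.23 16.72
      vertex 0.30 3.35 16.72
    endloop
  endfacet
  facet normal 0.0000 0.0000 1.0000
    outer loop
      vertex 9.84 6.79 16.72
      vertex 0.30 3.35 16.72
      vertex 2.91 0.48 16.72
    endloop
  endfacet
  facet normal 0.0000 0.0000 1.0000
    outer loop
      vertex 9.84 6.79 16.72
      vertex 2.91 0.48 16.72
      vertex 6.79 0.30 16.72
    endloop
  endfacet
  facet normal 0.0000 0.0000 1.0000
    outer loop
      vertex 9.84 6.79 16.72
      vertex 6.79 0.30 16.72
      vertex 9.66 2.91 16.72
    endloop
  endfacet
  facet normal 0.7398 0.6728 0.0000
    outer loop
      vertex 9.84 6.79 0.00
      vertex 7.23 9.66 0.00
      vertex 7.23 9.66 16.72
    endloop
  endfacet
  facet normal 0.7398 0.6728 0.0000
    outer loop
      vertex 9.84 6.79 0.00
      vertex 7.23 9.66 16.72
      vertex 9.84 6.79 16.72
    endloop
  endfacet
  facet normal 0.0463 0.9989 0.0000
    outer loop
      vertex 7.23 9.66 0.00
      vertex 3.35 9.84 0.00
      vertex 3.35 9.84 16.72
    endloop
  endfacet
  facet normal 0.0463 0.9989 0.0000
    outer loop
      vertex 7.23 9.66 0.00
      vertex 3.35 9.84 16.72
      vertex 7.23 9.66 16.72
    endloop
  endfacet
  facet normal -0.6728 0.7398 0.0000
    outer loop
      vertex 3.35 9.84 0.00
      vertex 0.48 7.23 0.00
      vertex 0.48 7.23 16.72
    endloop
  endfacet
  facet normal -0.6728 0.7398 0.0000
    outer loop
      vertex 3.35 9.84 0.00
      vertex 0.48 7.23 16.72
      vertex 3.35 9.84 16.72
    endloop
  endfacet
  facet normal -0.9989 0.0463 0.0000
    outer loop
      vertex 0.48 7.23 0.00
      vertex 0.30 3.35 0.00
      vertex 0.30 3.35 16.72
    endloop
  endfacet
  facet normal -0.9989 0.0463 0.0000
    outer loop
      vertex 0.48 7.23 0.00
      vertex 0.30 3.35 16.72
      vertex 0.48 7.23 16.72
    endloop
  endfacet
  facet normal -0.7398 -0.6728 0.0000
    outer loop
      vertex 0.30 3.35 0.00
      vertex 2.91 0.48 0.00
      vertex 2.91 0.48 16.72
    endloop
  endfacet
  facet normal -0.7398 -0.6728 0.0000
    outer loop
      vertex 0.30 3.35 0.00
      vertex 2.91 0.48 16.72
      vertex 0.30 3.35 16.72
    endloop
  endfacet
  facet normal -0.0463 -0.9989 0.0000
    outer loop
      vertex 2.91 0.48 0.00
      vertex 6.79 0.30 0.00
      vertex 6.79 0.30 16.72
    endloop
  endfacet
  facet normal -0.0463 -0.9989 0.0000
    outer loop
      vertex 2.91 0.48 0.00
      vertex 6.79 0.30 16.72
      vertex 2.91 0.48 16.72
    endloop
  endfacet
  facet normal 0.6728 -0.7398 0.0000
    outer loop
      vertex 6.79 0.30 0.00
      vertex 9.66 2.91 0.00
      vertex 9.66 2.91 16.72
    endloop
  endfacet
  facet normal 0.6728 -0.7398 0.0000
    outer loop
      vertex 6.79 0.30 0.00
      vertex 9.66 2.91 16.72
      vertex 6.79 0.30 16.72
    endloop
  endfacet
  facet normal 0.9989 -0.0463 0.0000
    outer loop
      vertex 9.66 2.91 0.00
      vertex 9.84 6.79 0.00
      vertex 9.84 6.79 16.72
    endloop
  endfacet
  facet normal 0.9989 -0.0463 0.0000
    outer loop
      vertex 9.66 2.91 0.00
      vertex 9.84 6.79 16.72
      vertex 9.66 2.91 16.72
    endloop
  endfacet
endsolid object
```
; perimeter-only toolpath
G21 ; units = mm
G90 ; absolute positioning
G28 ; home
; layer 1
G0 Z2.09
G0 X9.84 Y6.79
G1 X7.23 Y9.66
G1 X3.35 Y9.84
G1 X0.48 Y7.23
G1 X0.30 Y3.35
G1 X2.91 Y0.48
G1 X6.79 Y0.30
G1 X9.66 Y2.91
G1 X9.84 Y6.79
; layer 2
G0 Z4.18
G0 X9.84 Y6.79
G1 X7.23 Y9.66
G1 X3.35 Y9.84
G1 X0.48 Y7.23
G1 X0.30 Y3.35
G1 X2.91 Y0.48
G1 X6.79 Y0.30
G1 X9.66 Y2.91
G1 X9.84 Y6.79
; layer 3
G0 Z6.27
G0 X9.84 Y6.79
G1 X7.23 Y9.66
G1 X3.35 Y9.84
G1 X0.48 Y7.23
G1 X0.30 Y3.35
G1 X2.91 Y0.48
G1 X6.79 Y0.30
G1 X9.66 Y2.91
G1 X9.84 Y6.79
; layer 4
G0 Z8.36
G0 X9.84 Y6.79
G1 X7.23 Y9.66
G1 X3.35 Y9.84
G1 X0.48 Y7.23
G1 X0.30 Y3.35
G1 X2.91 Y0.48
G1 X6.79 Y0.30
G1 X9.66 Y2.91
G1 X9.84 Y6.79
; layer 5
G0 Z10.45
G0 X9.84 Y6.79
G1 X7.23 Y9.66
G1 X3.35 Y9.84
G1 X0.48 Y7.23
G1 X0.30 Y3.35
G1 X2.91 Y0.48
G1 X6.79 Y0.30
G1 X9.66 Y2.91
G1 X9.84 Y6.79
; layer 6
G0 Z12.54
G0 X9.84 Y6.79
G1 X7.23 Y9.66
G1 X3.35 Y9.84
G1 X0.48 Y7.23
G1 X0.30 Y3.35
G1 X2.91 Y0.48
G1 X6.79 Y0.30
G1 X9.66 Y2.91
G1 X9.84 Y6.79
; layer 7
G0 Z14.63
G0 X9.84 Y6.79
G1 X7.23 Y9.66
G1 X3.35 Y9.84
G1 X0.48 Y7.23
G1 X0.30 Y3.35
G1 X2.91 Y0.48
G1 X6.79 Y0.30
G1 X9.66 Y2.91
G1 X9.84 Y6.79
; layer 8
G0 Z16.72
G0 X9.84 Y6.79
G1 X7.23 Y9.66
G1 X3.35 Y9.84
G1 X0.48 Y7.23
G1 X0.30 Y3.35
G1 X2.91 Y0.48
G1 X6.79 Y0.30
G1 X9.66 Y2.91
G1 X9.84 Y6.79
M2 ; end

The solid is a regular 8-sided prism (a cylinder approximated with 8 flat sides), circumscribed radius ≈ 5.07 mm, height ≈ 16.7 mm. Slicing at Δz = 2.09 mm — 8 equal slices spanning the solid's height, so layer i sits at z = i·h/8 — gives 8 non-empty perimeters. Each is a 8-segment closed polygon; G0 lifts to the layer z and rapids to the start vertex, then G1 traces the edges.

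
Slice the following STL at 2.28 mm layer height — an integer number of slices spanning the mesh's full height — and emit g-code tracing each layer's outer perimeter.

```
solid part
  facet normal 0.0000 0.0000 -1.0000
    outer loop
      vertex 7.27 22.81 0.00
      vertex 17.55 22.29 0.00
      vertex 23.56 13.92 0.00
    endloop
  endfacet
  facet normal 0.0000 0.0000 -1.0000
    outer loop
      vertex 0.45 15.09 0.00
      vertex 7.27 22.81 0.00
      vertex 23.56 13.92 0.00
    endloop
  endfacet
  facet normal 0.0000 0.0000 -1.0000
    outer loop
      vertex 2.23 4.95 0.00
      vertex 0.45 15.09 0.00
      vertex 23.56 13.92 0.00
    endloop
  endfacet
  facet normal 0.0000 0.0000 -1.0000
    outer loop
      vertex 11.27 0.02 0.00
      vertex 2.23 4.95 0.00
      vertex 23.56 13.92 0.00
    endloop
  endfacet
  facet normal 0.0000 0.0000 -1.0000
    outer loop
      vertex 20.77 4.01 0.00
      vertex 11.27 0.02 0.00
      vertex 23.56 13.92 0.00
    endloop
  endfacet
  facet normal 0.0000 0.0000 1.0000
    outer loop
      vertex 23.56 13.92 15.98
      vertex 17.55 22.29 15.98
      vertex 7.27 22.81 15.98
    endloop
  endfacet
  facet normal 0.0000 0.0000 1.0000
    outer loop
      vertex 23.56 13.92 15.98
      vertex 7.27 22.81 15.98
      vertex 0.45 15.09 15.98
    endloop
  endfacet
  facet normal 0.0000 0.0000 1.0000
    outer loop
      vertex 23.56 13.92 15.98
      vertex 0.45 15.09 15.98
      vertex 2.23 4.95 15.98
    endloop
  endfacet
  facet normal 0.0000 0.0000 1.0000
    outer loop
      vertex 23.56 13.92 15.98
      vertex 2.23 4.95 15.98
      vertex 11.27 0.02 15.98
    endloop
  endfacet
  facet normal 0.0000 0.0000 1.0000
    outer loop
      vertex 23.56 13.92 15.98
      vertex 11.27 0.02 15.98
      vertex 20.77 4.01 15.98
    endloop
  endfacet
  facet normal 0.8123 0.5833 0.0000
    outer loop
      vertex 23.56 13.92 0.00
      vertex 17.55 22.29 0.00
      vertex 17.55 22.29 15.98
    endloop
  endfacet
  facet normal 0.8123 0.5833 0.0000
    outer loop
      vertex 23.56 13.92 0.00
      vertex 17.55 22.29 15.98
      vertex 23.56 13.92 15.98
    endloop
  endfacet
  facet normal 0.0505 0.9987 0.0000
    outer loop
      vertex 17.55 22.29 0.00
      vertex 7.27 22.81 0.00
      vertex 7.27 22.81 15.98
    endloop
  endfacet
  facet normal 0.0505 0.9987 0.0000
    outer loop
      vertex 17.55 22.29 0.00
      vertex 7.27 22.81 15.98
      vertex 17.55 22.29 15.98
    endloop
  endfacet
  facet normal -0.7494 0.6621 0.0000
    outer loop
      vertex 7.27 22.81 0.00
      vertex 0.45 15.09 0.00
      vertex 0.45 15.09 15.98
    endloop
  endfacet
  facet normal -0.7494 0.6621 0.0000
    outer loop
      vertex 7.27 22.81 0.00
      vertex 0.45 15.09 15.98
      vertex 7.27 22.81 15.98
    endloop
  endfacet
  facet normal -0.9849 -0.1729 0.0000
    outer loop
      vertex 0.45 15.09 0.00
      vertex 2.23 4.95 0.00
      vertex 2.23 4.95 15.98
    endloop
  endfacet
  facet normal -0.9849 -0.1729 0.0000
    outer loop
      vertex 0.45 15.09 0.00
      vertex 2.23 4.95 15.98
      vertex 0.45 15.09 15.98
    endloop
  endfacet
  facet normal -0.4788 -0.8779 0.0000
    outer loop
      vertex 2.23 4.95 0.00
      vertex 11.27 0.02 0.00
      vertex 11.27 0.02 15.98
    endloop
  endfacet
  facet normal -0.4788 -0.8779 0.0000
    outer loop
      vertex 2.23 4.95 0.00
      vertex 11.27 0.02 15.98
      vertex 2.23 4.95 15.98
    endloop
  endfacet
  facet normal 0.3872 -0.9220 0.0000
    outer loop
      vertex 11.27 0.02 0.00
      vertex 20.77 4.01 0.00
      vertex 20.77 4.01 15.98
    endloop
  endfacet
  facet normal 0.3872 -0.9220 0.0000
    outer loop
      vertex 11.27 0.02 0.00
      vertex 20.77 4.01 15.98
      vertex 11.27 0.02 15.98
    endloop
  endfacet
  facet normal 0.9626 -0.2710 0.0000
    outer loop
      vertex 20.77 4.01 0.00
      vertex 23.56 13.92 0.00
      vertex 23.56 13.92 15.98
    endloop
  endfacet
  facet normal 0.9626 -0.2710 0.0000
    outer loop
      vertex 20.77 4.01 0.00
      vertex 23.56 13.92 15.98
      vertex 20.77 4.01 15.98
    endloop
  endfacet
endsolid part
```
; perimeter-only toolpath
G21 ; units = mm
G90 ; absolute positioning
G28 ; home
; layer 1
G0 Z2.28
G0 X23.56 Y13.92
G1 X17.55 Y22.29
G1 X7.27 Y22.81
G1 X0.45 Y15.09
G1 X2.23 Y4.95
G1 X11.27 Y0.02
G1 X20.77 Y4.01
G1 X23.56 Y13.92
; layer 2
G0 Z4.57
G0 X23.56 Y13.92
G1 X17.55 Y22.29
G1 X7.27 Y22.81
G1 X0.45 Y15.09
G1 X2.23 Y4.95
G1 X11.27 Y0.02
G1 X20.77 Y4.01
G1 X23.56 Y13.92
; layer 3
G0 Z6.85
G0 X23.56 Y13.92
G1 X17.55 Y22.29
G1 X7.27 Y22.81
G1 X0.45 Y15.09
G1 X2.23 Y4.95
G1 X11.27 Y0.02
G1 X20.77 Y4.01
G1 X23.56 Y13.92
; layer 4
G0 Z9.13
G0 X23.56 Y13.92
G1 X17.55 Y22.29
G1 X7.27 Y22.81
G1 X0.45 Y15.09
G1 X2.23 Y4.95
G1 X11.27 Y0.02
G1 X20.77 Y4.01
G1 X23.56 Y13.92
; layer 5
G0 Z11.41
G0 X23.56 Y13.92
G1 X17.55 Y22.29
G1 X7.27 Y22.81
G1 X0.45 Y15.09
G1 X2.23 Y4.95
G1 X11.27 Y0.02
G1 X20.77 Y4.01
G1 X23.56 Y13.92
; layer 6
G0 Z13.70
G0 X23.56 Y13.92
G1 X17.55 Y22.29
G1 X7.27 Y22.81
G1 X0.45 Y15.09
G1 X2.23 Y4.95
G1 X11.27 Y0.02
G1 X20.77 Y4.01
G1 X23.56 Y13.92
; layer 7
G0 Z15.98
G0 X23.56 Y13.92
G1 X17.55 Y22.29
G1 X7.27 Y22.81
G1 X0.45 Y15.09
G1 X2.23 Y4.95
G1 X11.27 Y0.02
G1 X20.77 Y4.01
G1 X23.56 Y13.92
M2 ; end

The solid is a regular 7-sided prism (a cylinder approximated with 7 flat sides), circumscribed radius ≈ 11.9 mm, height ≈ 16 mm. Slicing at Δz = 2.28 mm — 7 equal slices spanning the solid's height, so layer i sits at z = i·h/7 — gives 7 non-empty perimeters. Each is a 7-segment closed polygon; G0 lifts to the layer z and rapids to the start vertex, then G1 traces the edges.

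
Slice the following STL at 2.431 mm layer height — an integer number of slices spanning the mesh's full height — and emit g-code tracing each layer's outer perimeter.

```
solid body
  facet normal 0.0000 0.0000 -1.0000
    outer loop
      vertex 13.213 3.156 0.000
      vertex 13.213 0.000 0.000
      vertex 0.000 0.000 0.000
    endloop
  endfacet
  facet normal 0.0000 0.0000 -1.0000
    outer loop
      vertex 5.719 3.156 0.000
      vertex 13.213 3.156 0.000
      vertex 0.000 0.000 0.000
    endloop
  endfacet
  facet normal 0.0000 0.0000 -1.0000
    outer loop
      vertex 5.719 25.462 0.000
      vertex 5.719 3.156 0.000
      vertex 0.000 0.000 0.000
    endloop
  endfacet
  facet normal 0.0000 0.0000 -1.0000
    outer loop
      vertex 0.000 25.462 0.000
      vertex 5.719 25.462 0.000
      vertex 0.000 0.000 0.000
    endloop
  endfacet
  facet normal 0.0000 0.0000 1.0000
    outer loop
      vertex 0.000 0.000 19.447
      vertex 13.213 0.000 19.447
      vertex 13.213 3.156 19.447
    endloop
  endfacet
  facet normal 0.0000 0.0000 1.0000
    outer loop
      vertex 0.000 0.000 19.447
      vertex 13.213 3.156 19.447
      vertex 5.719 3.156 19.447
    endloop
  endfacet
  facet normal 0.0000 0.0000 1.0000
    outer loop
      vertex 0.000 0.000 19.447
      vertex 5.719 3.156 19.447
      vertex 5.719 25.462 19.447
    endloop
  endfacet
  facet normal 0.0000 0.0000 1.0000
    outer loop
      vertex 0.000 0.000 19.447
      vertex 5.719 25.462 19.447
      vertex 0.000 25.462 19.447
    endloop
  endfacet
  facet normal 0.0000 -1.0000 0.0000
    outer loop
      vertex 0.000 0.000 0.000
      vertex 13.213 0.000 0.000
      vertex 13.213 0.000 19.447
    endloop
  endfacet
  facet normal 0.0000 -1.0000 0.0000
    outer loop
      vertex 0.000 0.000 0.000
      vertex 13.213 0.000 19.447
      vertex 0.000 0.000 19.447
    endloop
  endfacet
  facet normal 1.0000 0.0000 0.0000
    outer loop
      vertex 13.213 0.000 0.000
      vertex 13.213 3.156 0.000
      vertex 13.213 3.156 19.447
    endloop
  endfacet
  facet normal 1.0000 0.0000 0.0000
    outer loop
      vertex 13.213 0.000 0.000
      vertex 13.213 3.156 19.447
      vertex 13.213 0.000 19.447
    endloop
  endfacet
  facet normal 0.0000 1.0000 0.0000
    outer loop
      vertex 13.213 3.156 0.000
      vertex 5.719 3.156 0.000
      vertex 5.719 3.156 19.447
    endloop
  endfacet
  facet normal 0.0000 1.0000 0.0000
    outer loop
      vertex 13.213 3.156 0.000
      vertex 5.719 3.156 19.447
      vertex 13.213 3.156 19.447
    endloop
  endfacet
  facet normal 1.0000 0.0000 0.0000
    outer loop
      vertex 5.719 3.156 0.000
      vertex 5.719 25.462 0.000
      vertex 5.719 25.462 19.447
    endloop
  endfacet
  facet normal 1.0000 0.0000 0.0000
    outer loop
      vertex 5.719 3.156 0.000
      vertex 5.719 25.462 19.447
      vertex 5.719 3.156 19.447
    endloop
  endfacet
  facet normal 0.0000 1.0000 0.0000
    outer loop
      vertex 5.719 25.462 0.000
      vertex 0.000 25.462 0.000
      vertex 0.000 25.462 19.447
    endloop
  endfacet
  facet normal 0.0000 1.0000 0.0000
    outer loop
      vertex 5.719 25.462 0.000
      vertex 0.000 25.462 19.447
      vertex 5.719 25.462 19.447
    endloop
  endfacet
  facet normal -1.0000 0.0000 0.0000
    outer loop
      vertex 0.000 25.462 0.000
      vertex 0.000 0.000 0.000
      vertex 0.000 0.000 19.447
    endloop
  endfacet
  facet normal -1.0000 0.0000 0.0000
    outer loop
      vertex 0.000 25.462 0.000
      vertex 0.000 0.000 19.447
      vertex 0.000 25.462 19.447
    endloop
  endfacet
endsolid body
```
; perimeter-only toolpath
G21 ; units = mm
G90 ; absolute positioning
G28 ; home
; layer 1
G0 Z2.431
G0 X0.000 Y0.000
G1 X13.213 Y0.000
G1 X13.213 Y3.156
G1 X5.719 Y3.156
G1 X5.719 Y25.462
G1 X0.000 Y25.462
G1 X0.000 Y0.000
; layer 2
G0 Z4.862
G0 X0.000 Y0.000
G1 X13.213 Y0.000
G1 X13.213 Y3.156
G1 X5.719 Y3.156
G1 X5.719 Y25.462
G1 X0.000 Y25.462
G1 X0.000 Y0.000
; layer 3
G0 Z7.293
G0 X0.000 Y0.000
G1 X13.213 Y0.000
G1 X13.213 Y3.156
G1 X5.719 Y3.156
G1 X5.719 Y25.462
G1 X0.000 Y25.462
G1 X0.000 Y0.000
; layer 4
G0 Z9.723
G0 X0.000 Y0.000
G1 X13.213 Y0.000
G1 X13.213 Y3.156
G1 X5.719 Y3.156
G1 X5.719 Y25.462
G1 X0.000 Y25.462
G1 X0.000 Y0.000
; layer 5
G0 Z12.154
G0 X0.000 Y0.000
G1 X13.213 Y0.000
G1 X13.213 Y3.156
G1 X5.719 Y3.156
G1 X5.719 Y25.462
G1 X0.000 Y25.462
G1 X0.000 Y0.000
; layer 6
G0 Z14.585
G0 X0.000 Y0.000
G1 X13.213 Y0.000
G1 X13.213 Y3.156
G1 X5.719 Y3.156
G1 X5.719 Y25.462
G1 X0.000 Y25.462
G1 X0.000 Y0.000
; layer 7
G0 Z17.016
G0 X0.000 Y0.000
G1 X13.213 Y0.000
G1 X13.213 Y3.156
G1 X5.719 Y3.156
G1 X5.719 Y25.462
G1 X0.000 Y25.462
G1 X0.000 Y0.000
; layer 8
G0 Z19.447
G0 X0.000 Y0.000
G1 X13.213 Y0.000
G1 X13.213 Y3.156
G1 X5.719 Y3.156
G1 X5.719 Y25.462
G1 X0.000 Y25.462
G1 X0.000 Y0.000
M2 ; end

The solid is an L-shaped prism: outer 13.2 × 25.5 mm, arm thicknesses ≈ 3.16 mm (horizontal) and 5.72 mm (vertical), extruded 19.4 mm in z. Slicing at Δz = 2.431 mm — 8 equal slices spanning the solid's height, so layer i sits at z = i·h/8 — gives 8 non-empty perimeters. Each is a 6-segment closed polygon; G0 lifts to the layer z and rapids to the start vertex, then G1 traces the edges.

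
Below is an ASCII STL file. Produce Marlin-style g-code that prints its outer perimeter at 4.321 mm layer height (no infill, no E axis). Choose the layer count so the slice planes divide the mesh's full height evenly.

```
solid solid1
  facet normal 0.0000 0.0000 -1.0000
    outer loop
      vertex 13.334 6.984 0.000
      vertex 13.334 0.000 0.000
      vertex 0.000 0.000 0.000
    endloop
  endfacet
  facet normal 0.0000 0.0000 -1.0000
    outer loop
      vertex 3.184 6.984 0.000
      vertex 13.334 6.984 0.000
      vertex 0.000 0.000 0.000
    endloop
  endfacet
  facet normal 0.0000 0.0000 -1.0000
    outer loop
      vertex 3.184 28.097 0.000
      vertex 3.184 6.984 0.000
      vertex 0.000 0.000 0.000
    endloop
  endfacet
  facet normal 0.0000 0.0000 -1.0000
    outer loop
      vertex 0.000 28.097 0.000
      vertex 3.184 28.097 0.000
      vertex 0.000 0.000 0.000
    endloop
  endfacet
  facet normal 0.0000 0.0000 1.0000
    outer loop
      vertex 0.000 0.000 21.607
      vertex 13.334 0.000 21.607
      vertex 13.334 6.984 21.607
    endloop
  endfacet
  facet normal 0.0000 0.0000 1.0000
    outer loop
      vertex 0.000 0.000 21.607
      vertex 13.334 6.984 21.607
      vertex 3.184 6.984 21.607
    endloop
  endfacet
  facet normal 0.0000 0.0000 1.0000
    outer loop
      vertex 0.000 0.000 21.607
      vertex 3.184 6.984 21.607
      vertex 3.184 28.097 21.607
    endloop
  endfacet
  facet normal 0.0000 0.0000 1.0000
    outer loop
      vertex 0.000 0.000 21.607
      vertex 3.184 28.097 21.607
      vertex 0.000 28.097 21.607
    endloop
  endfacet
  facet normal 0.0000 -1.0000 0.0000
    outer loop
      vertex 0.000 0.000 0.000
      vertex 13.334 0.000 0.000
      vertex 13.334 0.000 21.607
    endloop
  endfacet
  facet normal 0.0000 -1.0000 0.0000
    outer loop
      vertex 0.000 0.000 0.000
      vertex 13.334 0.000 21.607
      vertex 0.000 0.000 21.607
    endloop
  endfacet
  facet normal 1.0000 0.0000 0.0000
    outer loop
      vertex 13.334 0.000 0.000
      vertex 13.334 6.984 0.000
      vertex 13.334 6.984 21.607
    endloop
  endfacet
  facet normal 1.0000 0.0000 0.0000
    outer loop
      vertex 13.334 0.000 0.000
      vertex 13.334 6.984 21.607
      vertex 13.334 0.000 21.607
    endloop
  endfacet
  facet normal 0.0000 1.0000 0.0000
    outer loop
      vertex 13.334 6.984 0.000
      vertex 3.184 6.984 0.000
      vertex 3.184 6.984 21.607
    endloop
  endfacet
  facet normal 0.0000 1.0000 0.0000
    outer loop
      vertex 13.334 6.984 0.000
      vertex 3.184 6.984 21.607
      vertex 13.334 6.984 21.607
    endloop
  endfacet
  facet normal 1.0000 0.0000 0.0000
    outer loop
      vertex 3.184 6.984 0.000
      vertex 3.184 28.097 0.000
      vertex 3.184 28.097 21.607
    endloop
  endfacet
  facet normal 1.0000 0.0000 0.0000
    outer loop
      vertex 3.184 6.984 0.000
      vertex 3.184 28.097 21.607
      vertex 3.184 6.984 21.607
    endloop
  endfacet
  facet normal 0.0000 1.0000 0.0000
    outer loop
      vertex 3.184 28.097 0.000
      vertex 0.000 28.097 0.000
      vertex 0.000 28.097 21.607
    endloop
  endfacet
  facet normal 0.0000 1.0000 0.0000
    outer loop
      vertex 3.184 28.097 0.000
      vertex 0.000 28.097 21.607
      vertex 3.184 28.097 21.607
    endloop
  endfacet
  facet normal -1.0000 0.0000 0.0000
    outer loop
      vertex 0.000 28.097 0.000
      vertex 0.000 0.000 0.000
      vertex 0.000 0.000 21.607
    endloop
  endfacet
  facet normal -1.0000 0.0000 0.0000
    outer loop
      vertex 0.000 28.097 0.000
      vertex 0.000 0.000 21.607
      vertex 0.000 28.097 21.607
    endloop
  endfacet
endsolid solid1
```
; perimeter-only toolpath
G21 ; units = mm
G90 ; absolute positioning
G28 ; home
; layer 1
G0 Z4.321
G0 X0.000 Y0.000
G1 X13.334 Y0.000
G1 X13.334 Y6.984
G1 X3.184 Y6.984
G1 X3.184 Y28.097
G1 X0.000 Y28.097
G1 X0.000 Y0.000
; layer 2
G0 Z8.643
G0 X0.000 Y0.000
G1 X13.334 Y0.000
G1 X13.334 Y6.984
G1 X3.184 Y6.984
G1 X3.184 Y28.097
G1 X0.000 Y28.097
G1 X0.000 Y0.000
; layer 3
G0 Z12.964
G0 X0.000 Y0.000
G1 X13.334 Y0.000
G1 X13.334 Y6.984
G1 X3.184 Y6.984
G1 X3.184 Y28.097
G1 X0.000 Y28.097
G1 X0.000 Y0.000
; layer 4
G0 Z17.286
G0 X0.000 Y0.000
G1 X13.334 Y0.000
G1 X13.334 Y6.984
G1 X3.184 Y6.984
G1 X3.184 Y28.097
G1 X0.000 Y28.097
G1 X0.000 Y0.000
; layer 5
G0 Z21.607
G0 X0.000 Y0.000
G1 X13.334 Y0.000
G1 X13.334 Y6.984
G1 X3.184 Y6.984
G1 X3.184 Y28.097
G1 X0.000 Y28.097
G1 X0.000 Y0.000
M2 ; end

The solid is an L-shaped prism: outer 13.3 × 28.1 mm, arm thicknesses ≈ 6.98 mm (horizontal) and 3.18 mm (vertical), extruded 21.6 mm in z. Slicing at Δz = 4.321 mm — 5 equal slices spanning the solid's height, so layer i sits at z = i·h/5 — gives 5 non-empty perimeters. Each is a 6-segment closed polygon; G0 lifts to the layer z and rapids to the start vertex, then G1 traces the edges.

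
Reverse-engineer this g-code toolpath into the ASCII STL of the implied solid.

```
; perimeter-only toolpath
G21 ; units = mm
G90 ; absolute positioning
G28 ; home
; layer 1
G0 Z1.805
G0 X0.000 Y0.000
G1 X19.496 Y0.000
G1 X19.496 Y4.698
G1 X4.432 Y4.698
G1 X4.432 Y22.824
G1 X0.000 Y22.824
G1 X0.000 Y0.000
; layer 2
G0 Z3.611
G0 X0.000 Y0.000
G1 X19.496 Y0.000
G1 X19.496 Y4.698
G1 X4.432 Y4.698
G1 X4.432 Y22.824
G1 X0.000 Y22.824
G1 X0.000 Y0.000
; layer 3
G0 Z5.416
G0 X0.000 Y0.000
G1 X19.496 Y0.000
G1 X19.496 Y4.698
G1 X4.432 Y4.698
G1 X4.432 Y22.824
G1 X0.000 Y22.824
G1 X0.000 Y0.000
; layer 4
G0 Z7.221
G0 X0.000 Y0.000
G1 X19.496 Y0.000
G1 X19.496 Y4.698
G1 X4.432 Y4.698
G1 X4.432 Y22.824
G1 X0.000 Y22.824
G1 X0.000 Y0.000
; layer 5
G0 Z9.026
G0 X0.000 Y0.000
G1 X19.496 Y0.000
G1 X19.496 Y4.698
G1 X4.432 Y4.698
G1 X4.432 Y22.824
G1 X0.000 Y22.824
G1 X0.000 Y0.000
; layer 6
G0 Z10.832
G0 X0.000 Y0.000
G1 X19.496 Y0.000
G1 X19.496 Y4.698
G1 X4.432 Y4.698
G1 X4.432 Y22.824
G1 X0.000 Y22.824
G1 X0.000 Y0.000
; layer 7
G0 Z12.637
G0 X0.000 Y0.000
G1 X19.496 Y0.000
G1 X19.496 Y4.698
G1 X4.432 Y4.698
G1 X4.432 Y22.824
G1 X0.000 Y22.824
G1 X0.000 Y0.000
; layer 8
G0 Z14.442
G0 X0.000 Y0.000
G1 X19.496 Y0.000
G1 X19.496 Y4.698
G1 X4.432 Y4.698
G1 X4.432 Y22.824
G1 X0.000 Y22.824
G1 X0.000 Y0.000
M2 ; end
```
solid part
  facet normal 0.0000 0.0000 -1.0000
    outer loop
      vertex 19.496 4.698 0.000
      vertex 19.496 0.000 0.000
      vertex 0.000 0.000 0.000
    endloop
  endfacet
  facet normal 0.0000 0.0000 -1.0000
    outer loop
      vertex 4.432 4.698 0.000
      vertex 19.496 4.698 0.000
      vertex 0.000 0.000 0.000
    endloop
  endfacet
  facet normal 0.0000 0.0000 -1.0000
    outer loop
      vertex 4.432 22.824 0.000
      vertex 4.432 4.698 0.000
      vertex 0.000 0.000 0.000
    endloop
  endfacet
  facet normal 0.0000 0.0000 -1.0000
    outer loop
      vertex 0.000 22.824 0.000
      vertex 4.432 22.824 0.000
      vertex 0.000 0.000 0.000
    endloop
  endfacet
  facet normal 0.0000 0.0000 1.0000
    outer loop
      vertex 0.000 0.000 14.442
      vertex 19.496 0.000 14.442
      vertex 19.496 4.698 14.442
    endloop
  endfacet
  facet normal 0.0000 0.0000 1.0000
    outer loop
      vertex 0.000 0.000 14.442
      vertex 19.496 4.698 14.442
      vertex 4.432 4.698 14.442
    endloop
  endfacet
  facet normal 0.0000 0.0000 1.0000
    outer loop
      vertex 0.000 0.000 14.442
      vertex 4.432 4.698 14.442
      vertex 4.432 22.824 14.442
    endloop
  endfacet
  facet normal 0.0000 0.0000 1.0000
    outer loop
      vertex 0.000 0.000 14.442
      vertex 4.432 22.824 14.442
      vertex 0.000 22.824 14.442
    endloop
  endfacet
  facet normal 0.0000 -1.0000 0.0000
    outer loop
      vertex 0.000 0.000 0.000
      vertex 19.496 0.000 0.000
      vertex 19.496 0.000 14.442
    endloop
  endfacet
  facet normal 0.0000 -1.0000 0.0000
    outer loop
      vertex 0.000 0.000 0.000
      vertex 19.496 0.000 14.442
      vertex 0.000 0.000 14.442
    endloop
  endfacet
  facet normal 1.0000 0.0000 0.0000
    outer loop
      vertex 19.496 0.000 0.000
      vertex 19.496 4.698 0.000
      vertex 19.496 4.698 14.442
    endloop
  endfacet
  facet normal 1.0000 0.0000 0.0000
    outer loop
      vertex 19.496 0.000 0.000
      vertex 19.496 4.698 14.442
      vertex 19.496 0.000 14.442
    endloop
  endfacet
  facet normal 0.0000 1.0000 0.0000
    outer loop
      vertex 19.496 4.698 0.000
      vertex 4.432 4.698 0.000
      vertex 4.432 4.698 14.442
    endloop
  endfacet
  facet normal 0.0000 1.0000 0.0000
    outer loop
      vertex 19.496 4.698 0.000
      vertex 4.432 4.698 14.442
      vertex 19.496 4.698 14.442
    endloop
  endfacet
  facet normal 1.0000 0.0000 0.0000
    outer loop
      vertex 4.432 4.698 0.000
      vertex 4.432 22.824 0.000
      vertex 4.432 22.824 14.442
    endloop
  endfacet
  facet normal 1.0000 0.0000 0.0000
    outer loop
      vertex 4.432 4.698 0.000
      vertex 4.432 22.824 14.442
      vertex 4.432 4.698 14.442
    endloop
  endfacet
  facet normal 0.0000 1.0000 0.0000
    outer loop
      vertex 4.432 22.824 0.000
      vertex 0.000 22.824 0.000
      vertex 0.000 22.824 14.442
    endloop
  endfacet
  facet normal 0.0000 1.0000 0.0000
    outer loop
      vertex 4.432 22.824 0.000
      vertex 0.000 22.824 14.442
      vertex 4.432 22.824 14.442
    endloop
  endfacet
  facet normal -1.0000 0.0000 0.0000
    outer loop
      vertex 0.000 22.824 0.000
      vertex 0.000 0.000 0.000
      vertex 0.000 0.000 14.442
    endloop
  endfacet
  facet normal -1.0000 0.0000 0.0000
    outer loop
      vertex 0.000 22.824 0.000
      vertex 0.000 0.000 14.442
      vertex 0.000 22.824 14.442
    endloop
  endfacet
endsolid part

The G0 Z moves step by Δz≈1.805 mm. Every layer's G1 loop is the same polygon, so the solid is a straight extrusion of it from z=0 to z≈14.4. Closing with flat bottom and top caps and triangulating gives 20 facets — an L-shaped prism: outer 19.5 × 22.8 mm, arm thicknesses ≈ 4.7 mm (horizontal) and 4.43 mm (vertical), extruded 14.4 mm in z.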